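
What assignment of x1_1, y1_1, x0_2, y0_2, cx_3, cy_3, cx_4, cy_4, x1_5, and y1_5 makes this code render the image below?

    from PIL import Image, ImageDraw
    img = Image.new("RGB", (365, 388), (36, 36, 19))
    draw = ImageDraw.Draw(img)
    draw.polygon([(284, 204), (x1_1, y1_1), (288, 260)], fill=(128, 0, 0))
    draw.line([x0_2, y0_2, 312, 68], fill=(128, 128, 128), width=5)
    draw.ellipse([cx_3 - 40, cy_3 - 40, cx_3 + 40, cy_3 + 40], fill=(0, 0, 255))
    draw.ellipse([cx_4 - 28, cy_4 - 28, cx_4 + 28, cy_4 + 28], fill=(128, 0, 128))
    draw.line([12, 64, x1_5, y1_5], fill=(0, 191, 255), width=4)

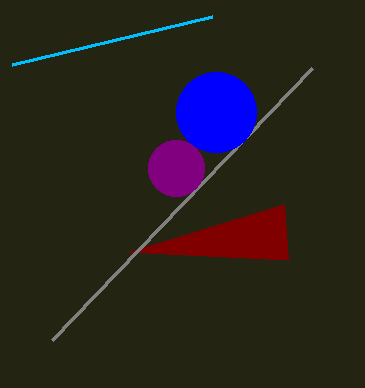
x1_1 = 128
y1_1 = 252
x0_2 = 52
y0_2 = 340
cx_3 = 216
cy_3 = 112
cx_4 = 176
cy_4 = 168
x1_5 = 212
y1_5 = 16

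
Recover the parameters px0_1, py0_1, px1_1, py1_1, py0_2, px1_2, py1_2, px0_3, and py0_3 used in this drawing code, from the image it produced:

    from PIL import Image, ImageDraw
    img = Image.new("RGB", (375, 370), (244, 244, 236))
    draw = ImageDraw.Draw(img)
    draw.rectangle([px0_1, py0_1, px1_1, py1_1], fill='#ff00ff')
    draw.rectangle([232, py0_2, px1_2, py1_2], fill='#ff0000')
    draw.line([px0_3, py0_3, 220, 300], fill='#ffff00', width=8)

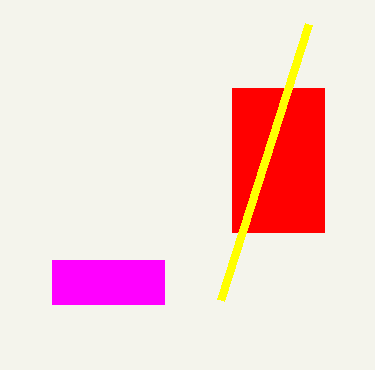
px0_1 = 52
py0_1 = 260
px1_1 = 164
py1_1 = 304
py0_2 = 88
px1_2 = 324
py1_2 = 232
px0_3 = 308
py0_3 = 24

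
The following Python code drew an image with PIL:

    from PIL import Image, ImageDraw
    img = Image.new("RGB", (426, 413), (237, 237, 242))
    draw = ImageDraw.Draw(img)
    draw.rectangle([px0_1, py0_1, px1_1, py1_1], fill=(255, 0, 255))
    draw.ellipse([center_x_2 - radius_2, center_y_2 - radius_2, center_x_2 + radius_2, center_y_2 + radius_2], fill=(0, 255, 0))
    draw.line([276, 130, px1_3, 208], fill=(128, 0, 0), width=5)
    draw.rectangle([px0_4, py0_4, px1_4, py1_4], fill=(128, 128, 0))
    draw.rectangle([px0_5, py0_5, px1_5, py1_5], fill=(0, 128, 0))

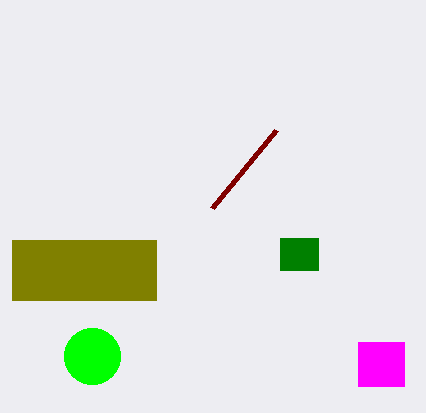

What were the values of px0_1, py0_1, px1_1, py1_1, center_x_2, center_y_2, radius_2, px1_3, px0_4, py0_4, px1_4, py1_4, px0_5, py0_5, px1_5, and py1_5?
px0_1 = 358, py0_1 = 342, px1_1 = 404, py1_1 = 386, center_x_2 = 92, center_y_2 = 356, radius_2 = 28, px1_3 = 212, px0_4 = 12, py0_4 = 240, px1_4 = 156, py1_4 = 300, px0_5 = 280, py0_5 = 238, px1_5 = 318, py1_5 = 270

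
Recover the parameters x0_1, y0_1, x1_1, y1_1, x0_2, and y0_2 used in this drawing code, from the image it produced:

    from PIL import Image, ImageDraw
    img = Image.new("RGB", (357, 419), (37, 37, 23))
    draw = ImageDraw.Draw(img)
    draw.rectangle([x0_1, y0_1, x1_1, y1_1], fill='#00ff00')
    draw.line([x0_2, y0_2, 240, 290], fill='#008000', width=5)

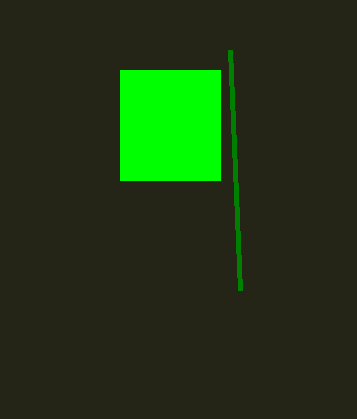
x0_1 = 120
y0_1 = 70
x1_1 = 220
y1_1 = 180
x0_2 = 230
y0_2 = 50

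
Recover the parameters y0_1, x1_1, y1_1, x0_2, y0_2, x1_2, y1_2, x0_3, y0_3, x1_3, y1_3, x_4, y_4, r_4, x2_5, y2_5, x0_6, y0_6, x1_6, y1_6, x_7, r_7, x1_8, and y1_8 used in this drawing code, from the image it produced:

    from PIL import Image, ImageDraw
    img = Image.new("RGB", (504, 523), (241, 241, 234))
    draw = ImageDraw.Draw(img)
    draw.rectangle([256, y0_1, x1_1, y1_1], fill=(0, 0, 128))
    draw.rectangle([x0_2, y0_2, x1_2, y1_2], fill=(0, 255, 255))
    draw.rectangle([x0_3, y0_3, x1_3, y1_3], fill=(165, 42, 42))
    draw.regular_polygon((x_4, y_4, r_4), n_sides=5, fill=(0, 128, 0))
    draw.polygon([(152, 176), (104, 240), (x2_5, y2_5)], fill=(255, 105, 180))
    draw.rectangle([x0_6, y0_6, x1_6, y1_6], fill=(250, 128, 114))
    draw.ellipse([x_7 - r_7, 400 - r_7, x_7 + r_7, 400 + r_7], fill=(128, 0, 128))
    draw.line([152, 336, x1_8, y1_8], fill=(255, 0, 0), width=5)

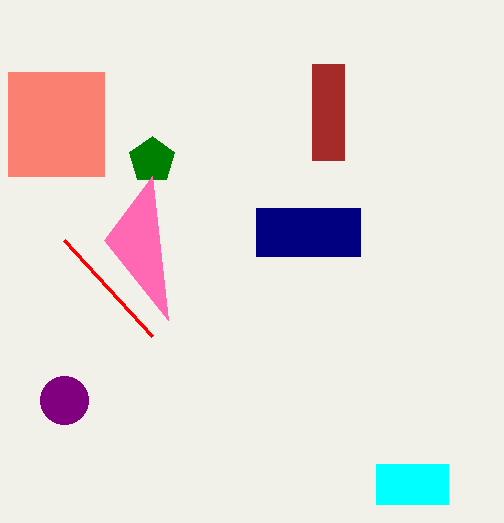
y0_1 = 208; x1_1 = 360; y1_1 = 256; x0_2 = 376; y0_2 = 464; x1_2 = 448; y1_2 = 504; x0_3 = 312; y0_3 = 64; x1_3 = 344; y1_3 = 160; x_4 = 152; y_4 = 160; r_4 = 24; x2_5 = 168; y2_5 = 320; x0_6 = 8; y0_6 = 72; x1_6 = 104; y1_6 = 176; x_7 = 64; r_7 = 24; x1_8 = 64; y1_8 = 240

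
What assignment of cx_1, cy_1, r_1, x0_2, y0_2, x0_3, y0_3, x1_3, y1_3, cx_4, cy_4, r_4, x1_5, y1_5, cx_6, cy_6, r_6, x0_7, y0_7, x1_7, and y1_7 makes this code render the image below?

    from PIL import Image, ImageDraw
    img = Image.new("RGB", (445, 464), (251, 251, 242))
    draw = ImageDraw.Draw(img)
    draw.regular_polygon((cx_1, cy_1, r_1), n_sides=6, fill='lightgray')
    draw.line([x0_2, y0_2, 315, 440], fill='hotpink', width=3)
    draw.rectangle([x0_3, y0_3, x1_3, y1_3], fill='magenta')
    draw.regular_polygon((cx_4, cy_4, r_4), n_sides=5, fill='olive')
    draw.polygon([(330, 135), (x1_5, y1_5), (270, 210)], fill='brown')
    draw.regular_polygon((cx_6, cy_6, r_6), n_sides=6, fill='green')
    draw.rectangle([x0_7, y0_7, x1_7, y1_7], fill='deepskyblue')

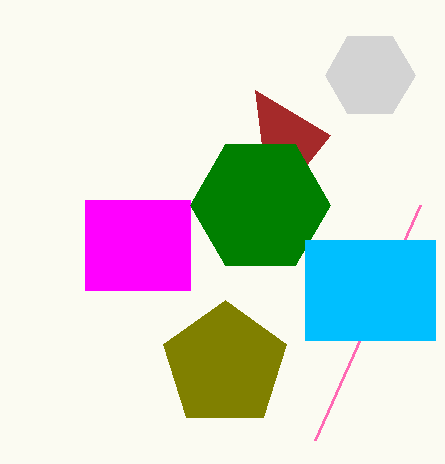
cx_1 = 370
cy_1 = 75
r_1 = 45
x0_2 = 420
y0_2 = 205
x0_3 = 85
y0_3 = 200
x1_3 = 190
y1_3 = 290
cx_4 = 225
cy_4 = 365
r_4 = 65
x1_5 = 255
y1_5 = 90
cx_6 = 260
cy_6 = 205
r_6 = 70
x0_7 = 305
y0_7 = 240
x1_7 = 435
y1_7 = 340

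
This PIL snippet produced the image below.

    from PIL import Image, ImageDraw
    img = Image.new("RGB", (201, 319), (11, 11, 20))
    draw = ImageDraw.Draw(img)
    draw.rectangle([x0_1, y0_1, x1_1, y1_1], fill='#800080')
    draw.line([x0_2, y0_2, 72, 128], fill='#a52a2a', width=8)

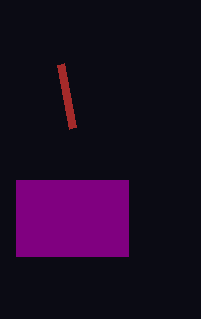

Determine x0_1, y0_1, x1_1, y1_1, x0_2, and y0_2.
x0_1 = 16
y0_1 = 180
x1_1 = 128
y1_1 = 256
x0_2 = 60
y0_2 = 64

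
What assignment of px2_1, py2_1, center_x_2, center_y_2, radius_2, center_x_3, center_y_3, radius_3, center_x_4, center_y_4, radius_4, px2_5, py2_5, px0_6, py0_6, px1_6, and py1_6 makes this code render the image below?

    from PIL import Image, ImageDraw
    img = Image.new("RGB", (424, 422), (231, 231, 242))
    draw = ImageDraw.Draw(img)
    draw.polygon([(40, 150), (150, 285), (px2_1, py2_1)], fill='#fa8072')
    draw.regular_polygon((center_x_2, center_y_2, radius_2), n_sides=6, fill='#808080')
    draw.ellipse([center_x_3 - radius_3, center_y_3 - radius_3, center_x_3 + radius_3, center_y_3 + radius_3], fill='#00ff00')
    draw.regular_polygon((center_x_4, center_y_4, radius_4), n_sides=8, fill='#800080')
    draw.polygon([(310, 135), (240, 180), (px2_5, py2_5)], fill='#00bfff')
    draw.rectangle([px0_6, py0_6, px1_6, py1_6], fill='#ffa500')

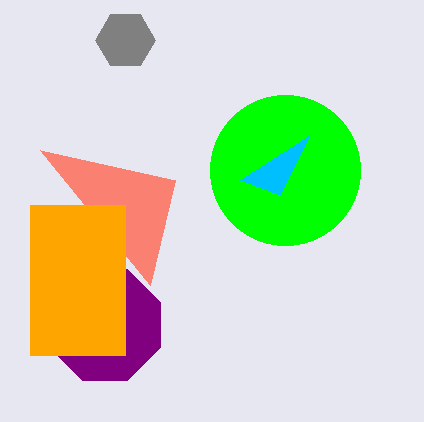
px2_1 = 175
py2_1 = 180
center_x_2 = 125
center_y_2 = 40
radius_2 = 30
center_x_3 = 285
center_y_3 = 170
radius_3 = 75
center_x_4 = 105
center_y_4 = 325
radius_4 = 60
px2_5 = 280
py2_5 = 195
px0_6 = 30
py0_6 = 205
px1_6 = 125
py1_6 = 355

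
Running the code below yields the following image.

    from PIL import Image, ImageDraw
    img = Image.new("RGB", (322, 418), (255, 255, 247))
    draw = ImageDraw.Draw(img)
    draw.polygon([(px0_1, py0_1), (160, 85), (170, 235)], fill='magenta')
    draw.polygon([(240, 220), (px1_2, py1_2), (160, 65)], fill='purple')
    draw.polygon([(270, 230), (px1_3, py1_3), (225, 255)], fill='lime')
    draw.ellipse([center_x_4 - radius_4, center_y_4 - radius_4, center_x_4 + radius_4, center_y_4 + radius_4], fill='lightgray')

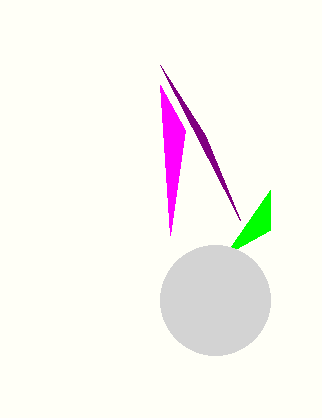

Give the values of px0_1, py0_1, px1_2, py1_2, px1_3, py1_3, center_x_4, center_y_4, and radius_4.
px0_1 = 185; py0_1 = 130; px1_2 = 205; py1_2 = 135; px1_3 = 270; py1_3 = 190; center_x_4 = 215; center_y_4 = 300; radius_4 = 55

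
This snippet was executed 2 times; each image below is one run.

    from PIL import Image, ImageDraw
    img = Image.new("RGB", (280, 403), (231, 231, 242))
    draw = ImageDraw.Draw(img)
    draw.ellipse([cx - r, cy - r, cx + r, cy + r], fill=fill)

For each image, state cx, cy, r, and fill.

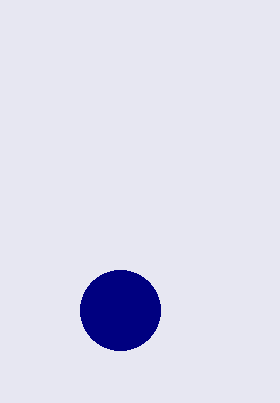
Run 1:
cx = 120; cy = 310; r = 40; fill = 'navy'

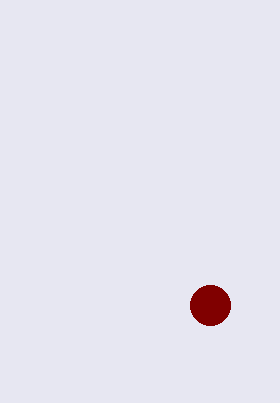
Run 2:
cx = 210
cy = 305
r = 20
fill = 'maroon'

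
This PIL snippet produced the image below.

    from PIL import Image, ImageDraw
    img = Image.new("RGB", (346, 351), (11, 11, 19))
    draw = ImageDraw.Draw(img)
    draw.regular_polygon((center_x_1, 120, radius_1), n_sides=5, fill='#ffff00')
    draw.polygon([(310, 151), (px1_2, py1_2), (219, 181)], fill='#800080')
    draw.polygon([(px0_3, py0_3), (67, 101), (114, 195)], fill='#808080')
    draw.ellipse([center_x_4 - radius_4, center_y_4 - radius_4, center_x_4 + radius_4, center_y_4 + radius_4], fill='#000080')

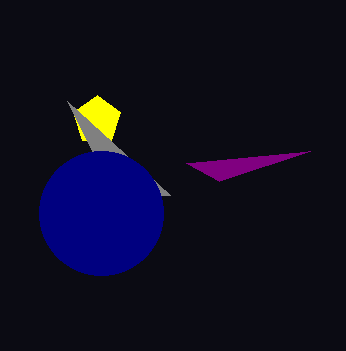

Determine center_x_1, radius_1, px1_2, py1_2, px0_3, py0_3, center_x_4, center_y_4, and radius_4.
center_x_1 = 97; radius_1 = 25; px1_2 = 186; py1_2 = 163; px0_3 = 170; py0_3 = 195; center_x_4 = 101; center_y_4 = 213; radius_4 = 62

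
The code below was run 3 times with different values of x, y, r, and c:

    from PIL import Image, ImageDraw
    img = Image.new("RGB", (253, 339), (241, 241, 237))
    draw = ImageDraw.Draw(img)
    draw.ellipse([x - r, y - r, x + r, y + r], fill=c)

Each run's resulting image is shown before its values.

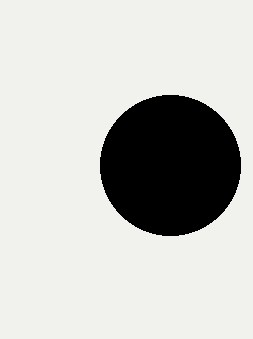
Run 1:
x = 170; y = 165; r = 70; c = 'black'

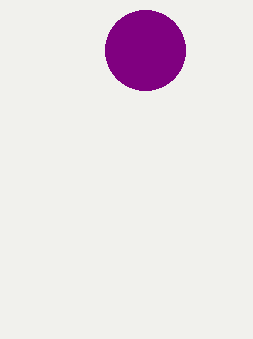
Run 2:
x = 145; y = 50; r = 40; c = 'purple'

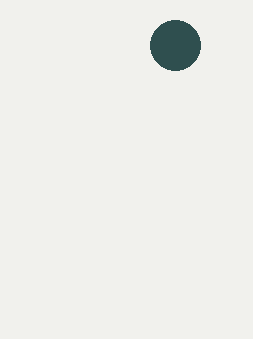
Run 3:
x = 175, y = 45, r = 25, c = 'darkslategray'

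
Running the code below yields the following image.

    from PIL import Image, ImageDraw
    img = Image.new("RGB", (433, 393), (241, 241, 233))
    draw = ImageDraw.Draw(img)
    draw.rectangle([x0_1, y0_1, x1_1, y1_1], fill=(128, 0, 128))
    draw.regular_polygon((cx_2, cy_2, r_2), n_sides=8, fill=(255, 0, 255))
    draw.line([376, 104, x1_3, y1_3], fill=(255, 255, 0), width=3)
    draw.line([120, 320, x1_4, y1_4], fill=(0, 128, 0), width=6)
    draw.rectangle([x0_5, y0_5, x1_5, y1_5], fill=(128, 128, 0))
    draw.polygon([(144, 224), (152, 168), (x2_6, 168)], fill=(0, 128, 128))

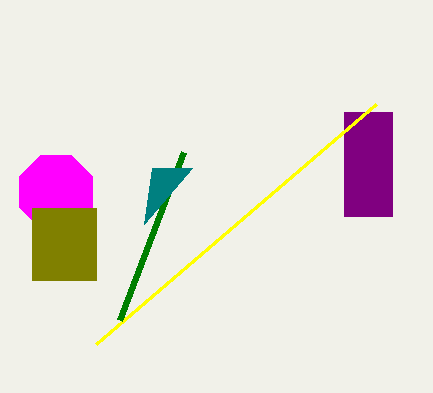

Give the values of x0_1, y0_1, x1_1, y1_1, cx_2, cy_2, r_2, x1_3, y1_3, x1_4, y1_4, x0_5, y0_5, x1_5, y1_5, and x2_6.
x0_1 = 344
y0_1 = 112
x1_1 = 392
y1_1 = 216
cx_2 = 56
cy_2 = 192
r_2 = 40
x1_3 = 96
y1_3 = 344
x1_4 = 184
y1_4 = 152
x0_5 = 32
y0_5 = 208
x1_5 = 96
y1_5 = 280
x2_6 = 192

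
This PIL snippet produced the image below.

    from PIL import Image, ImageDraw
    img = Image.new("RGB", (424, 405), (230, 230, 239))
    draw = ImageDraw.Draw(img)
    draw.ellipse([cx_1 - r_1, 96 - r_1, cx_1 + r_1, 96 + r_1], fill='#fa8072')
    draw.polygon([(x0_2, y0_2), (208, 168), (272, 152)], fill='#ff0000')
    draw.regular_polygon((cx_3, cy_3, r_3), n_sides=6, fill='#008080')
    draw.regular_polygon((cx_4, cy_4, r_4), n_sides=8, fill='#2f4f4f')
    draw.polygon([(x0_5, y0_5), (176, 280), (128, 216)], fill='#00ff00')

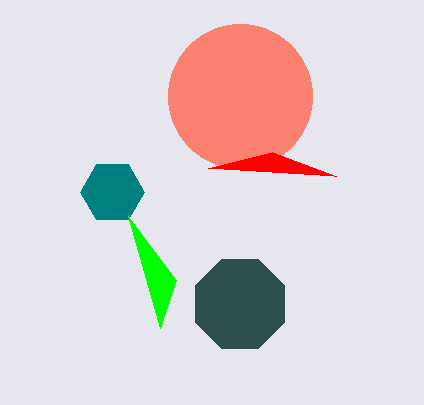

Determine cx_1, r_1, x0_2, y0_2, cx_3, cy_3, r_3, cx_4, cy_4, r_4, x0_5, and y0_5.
cx_1 = 240, r_1 = 72, x0_2 = 336, y0_2 = 176, cx_3 = 112, cy_3 = 192, r_3 = 32, cx_4 = 240, cy_4 = 304, r_4 = 48, x0_5 = 160, y0_5 = 328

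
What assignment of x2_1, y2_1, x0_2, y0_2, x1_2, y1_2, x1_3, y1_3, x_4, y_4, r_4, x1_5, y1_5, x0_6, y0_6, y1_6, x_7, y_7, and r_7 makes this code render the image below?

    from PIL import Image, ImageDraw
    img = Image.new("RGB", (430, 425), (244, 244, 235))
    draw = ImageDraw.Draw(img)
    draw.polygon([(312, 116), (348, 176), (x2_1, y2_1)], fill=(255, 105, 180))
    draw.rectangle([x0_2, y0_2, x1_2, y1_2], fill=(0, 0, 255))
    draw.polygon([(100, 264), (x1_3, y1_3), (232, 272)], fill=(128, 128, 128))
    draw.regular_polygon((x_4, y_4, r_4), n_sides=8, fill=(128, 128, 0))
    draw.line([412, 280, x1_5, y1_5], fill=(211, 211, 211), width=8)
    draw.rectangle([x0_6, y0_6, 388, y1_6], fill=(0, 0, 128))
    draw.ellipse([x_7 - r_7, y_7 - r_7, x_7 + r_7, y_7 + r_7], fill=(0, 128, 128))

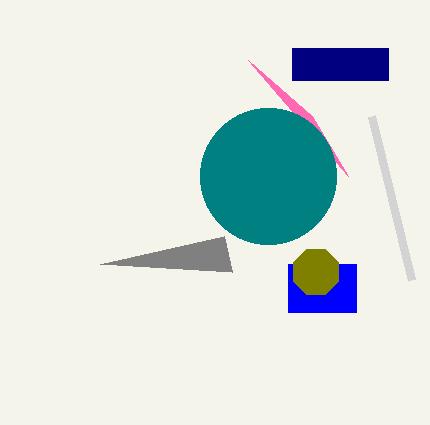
x2_1 = 248, y2_1 = 60, x0_2 = 288, y0_2 = 264, x1_2 = 356, y1_2 = 312, x1_3 = 224, y1_3 = 236, x_4 = 316, y_4 = 272, r_4 = 24, x1_5 = 372, y1_5 = 116, x0_6 = 292, y0_6 = 48, y1_6 = 80, x_7 = 268, y_7 = 176, r_7 = 68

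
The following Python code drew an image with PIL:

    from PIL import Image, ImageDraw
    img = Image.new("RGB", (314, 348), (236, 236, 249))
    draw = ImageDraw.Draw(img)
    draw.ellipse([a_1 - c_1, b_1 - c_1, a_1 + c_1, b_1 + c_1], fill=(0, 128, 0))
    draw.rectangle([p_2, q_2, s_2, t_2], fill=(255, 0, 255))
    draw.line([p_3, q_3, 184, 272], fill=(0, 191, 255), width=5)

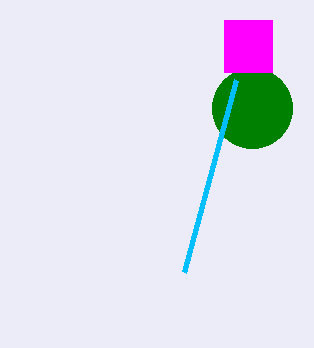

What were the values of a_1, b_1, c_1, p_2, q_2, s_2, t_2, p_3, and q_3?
a_1 = 252; b_1 = 108; c_1 = 40; p_2 = 224; q_2 = 20; s_2 = 272; t_2 = 72; p_3 = 236; q_3 = 80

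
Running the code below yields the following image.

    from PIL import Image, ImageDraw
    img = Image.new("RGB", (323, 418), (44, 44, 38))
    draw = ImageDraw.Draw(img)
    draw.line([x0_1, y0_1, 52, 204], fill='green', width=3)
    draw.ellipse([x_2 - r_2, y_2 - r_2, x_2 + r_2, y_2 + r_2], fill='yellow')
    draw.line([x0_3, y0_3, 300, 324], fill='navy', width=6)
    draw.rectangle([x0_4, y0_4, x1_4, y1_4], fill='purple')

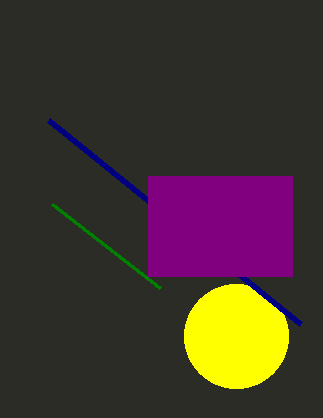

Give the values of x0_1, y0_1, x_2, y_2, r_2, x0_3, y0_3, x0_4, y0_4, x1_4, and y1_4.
x0_1 = 160, y0_1 = 288, x_2 = 236, y_2 = 336, r_2 = 52, x0_3 = 48, y0_3 = 120, x0_4 = 148, y0_4 = 176, x1_4 = 292, y1_4 = 276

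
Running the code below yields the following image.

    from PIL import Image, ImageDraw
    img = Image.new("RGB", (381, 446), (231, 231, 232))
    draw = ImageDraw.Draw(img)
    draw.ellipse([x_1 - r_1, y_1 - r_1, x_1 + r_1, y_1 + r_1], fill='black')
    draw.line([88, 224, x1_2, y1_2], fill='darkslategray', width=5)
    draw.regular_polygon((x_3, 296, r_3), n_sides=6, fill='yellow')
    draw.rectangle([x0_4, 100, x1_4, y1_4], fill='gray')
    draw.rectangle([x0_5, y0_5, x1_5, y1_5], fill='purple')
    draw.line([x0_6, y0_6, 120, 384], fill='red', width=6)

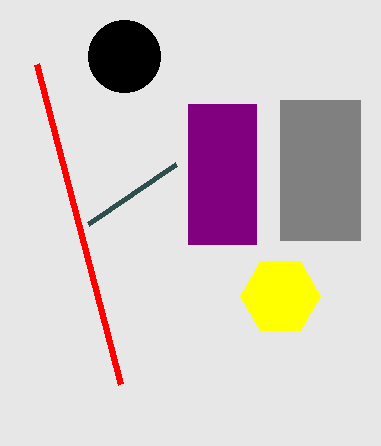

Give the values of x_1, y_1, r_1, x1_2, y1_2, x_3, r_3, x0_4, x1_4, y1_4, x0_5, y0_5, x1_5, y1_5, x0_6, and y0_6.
x_1 = 124; y_1 = 56; r_1 = 36; x1_2 = 176; y1_2 = 164; x_3 = 280; r_3 = 40; x0_4 = 280; x1_4 = 360; y1_4 = 240; x0_5 = 188; y0_5 = 104; x1_5 = 256; y1_5 = 244; x0_6 = 36; y0_6 = 64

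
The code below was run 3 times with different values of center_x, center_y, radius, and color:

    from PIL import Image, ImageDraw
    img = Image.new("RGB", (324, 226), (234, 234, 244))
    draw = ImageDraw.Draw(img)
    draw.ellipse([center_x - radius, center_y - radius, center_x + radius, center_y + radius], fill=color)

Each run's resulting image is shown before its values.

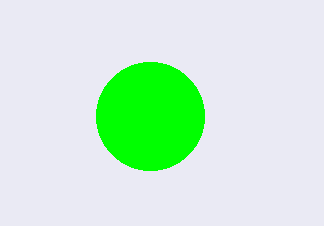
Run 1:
center_x = 150; center_y = 116; radius = 54; color = 'lime'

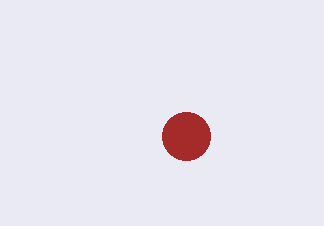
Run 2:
center_x = 186, center_y = 136, radius = 24, color = 'brown'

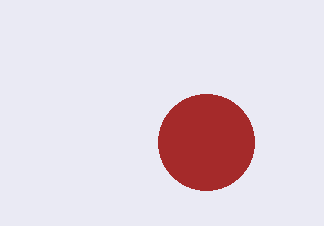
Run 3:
center_x = 206
center_y = 142
radius = 48
color = 'brown'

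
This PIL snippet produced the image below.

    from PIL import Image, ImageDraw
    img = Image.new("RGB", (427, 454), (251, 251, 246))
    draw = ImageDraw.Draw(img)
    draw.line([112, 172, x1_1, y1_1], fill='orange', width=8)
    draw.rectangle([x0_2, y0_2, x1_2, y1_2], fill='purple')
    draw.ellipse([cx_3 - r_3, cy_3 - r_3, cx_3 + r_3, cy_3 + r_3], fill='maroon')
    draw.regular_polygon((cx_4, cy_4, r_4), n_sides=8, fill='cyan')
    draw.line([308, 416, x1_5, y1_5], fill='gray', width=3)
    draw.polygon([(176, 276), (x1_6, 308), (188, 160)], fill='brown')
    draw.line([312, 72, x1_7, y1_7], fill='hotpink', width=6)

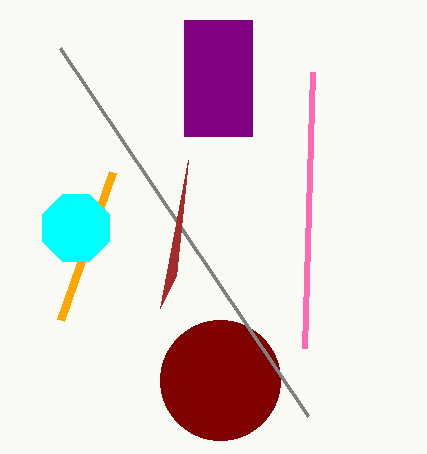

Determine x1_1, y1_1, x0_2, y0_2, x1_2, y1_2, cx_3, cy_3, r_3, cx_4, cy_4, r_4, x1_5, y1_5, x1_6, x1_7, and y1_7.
x1_1 = 60, y1_1 = 320, x0_2 = 184, y0_2 = 20, x1_2 = 252, y1_2 = 136, cx_3 = 220, cy_3 = 380, r_3 = 60, cx_4 = 76, cy_4 = 228, r_4 = 36, x1_5 = 60, y1_5 = 48, x1_6 = 160, x1_7 = 304, y1_7 = 348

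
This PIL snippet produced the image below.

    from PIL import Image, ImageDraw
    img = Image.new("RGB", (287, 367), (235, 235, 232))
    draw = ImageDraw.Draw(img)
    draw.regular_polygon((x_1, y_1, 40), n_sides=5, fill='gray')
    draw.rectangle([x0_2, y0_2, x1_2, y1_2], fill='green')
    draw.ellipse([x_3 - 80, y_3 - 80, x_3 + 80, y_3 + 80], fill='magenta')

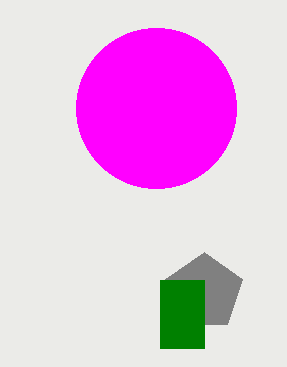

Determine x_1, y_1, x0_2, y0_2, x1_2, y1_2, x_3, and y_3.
x_1 = 204
y_1 = 292
x0_2 = 160
y0_2 = 280
x1_2 = 204
y1_2 = 348
x_3 = 156
y_3 = 108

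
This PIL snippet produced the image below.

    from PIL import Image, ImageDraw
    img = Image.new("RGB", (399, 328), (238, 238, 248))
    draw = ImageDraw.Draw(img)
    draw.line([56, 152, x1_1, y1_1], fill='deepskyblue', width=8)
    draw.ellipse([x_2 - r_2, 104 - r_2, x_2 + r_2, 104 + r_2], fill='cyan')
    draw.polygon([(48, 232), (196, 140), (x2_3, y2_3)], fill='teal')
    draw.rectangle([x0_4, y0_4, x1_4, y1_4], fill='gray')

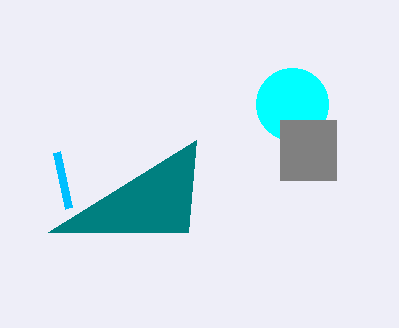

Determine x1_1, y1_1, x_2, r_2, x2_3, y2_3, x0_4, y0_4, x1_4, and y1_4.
x1_1 = 68; y1_1 = 208; x_2 = 292; r_2 = 36; x2_3 = 188; y2_3 = 232; x0_4 = 280; y0_4 = 120; x1_4 = 336; y1_4 = 180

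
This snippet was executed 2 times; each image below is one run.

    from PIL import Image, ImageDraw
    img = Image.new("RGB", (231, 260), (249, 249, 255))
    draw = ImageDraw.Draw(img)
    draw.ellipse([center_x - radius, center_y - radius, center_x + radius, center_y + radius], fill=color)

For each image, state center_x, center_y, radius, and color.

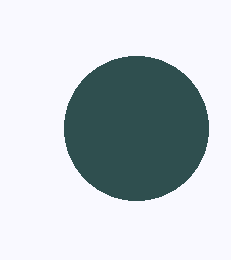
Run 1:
center_x = 136
center_y = 128
radius = 72
color = 'darkslategray'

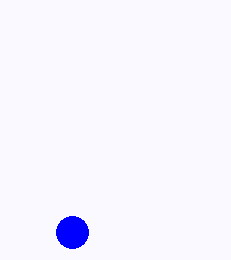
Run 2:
center_x = 72; center_y = 232; radius = 16; color = 'blue'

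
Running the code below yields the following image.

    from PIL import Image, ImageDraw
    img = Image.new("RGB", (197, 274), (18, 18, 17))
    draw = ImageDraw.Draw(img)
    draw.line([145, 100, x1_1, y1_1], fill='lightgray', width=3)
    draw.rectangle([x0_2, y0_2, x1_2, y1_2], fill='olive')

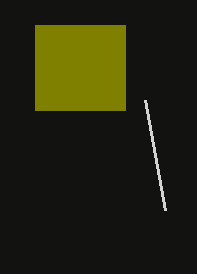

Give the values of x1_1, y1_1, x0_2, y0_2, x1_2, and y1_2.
x1_1 = 165
y1_1 = 210
x0_2 = 35
y0_2 = 25
x1_2 = 125
y1_2 = 110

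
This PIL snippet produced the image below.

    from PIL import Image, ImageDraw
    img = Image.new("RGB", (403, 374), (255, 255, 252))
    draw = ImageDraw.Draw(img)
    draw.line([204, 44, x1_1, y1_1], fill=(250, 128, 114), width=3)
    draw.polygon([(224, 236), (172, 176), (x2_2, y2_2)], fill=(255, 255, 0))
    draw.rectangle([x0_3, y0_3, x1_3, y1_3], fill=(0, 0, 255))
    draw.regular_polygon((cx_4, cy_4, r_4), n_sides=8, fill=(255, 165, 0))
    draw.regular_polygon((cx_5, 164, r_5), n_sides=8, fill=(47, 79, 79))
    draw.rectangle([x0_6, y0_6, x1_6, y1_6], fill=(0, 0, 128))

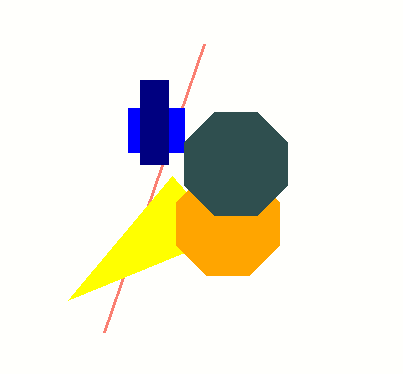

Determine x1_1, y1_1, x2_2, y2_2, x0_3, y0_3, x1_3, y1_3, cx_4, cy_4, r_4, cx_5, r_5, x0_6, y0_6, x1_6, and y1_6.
x1_1 = 104
y1_1 = 332
x2_2 = 68
y2_2 = 300
x0_3 = 128
y0_3 = 108
x1_3 = 184
y1_3 = 152
cx_4 = 228
cy_4 = 224
r_4 = 56
cx_5 = 236
r_5 = 56
x0_6 = 140
y0_6 = 80
x1_6 = 168
y1_6 = 164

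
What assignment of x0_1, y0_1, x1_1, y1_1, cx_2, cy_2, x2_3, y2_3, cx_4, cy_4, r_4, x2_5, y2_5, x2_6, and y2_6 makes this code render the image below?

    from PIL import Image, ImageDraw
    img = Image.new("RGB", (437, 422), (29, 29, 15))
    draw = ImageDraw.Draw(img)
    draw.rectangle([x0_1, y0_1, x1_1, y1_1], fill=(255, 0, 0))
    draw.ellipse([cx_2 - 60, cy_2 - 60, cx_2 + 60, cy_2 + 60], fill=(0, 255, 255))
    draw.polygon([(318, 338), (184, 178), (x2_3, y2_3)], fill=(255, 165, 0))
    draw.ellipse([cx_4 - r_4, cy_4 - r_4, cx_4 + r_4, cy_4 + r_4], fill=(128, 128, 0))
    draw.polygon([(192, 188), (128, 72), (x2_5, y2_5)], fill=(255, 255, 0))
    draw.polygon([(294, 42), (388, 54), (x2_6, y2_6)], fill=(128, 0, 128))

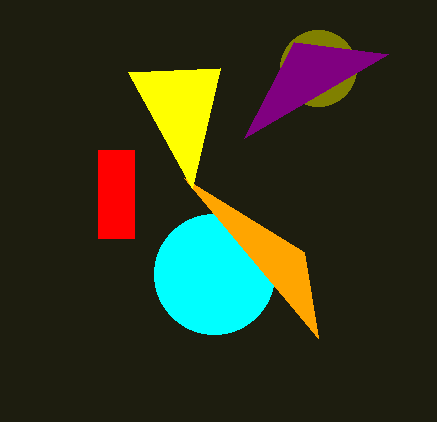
x0_1 = 98, y0_1 = 150, x1_1 = 134, y1_1 = 238, cx_2 = 214, cy_2 = 274, x2_3 = 304, y2_3 = 252, cx_4 = 318, cy_4 = 68, r_4 = 38, x2_5 = 220, y2_5 = 68, x2_6 = 244, y2_6 = 138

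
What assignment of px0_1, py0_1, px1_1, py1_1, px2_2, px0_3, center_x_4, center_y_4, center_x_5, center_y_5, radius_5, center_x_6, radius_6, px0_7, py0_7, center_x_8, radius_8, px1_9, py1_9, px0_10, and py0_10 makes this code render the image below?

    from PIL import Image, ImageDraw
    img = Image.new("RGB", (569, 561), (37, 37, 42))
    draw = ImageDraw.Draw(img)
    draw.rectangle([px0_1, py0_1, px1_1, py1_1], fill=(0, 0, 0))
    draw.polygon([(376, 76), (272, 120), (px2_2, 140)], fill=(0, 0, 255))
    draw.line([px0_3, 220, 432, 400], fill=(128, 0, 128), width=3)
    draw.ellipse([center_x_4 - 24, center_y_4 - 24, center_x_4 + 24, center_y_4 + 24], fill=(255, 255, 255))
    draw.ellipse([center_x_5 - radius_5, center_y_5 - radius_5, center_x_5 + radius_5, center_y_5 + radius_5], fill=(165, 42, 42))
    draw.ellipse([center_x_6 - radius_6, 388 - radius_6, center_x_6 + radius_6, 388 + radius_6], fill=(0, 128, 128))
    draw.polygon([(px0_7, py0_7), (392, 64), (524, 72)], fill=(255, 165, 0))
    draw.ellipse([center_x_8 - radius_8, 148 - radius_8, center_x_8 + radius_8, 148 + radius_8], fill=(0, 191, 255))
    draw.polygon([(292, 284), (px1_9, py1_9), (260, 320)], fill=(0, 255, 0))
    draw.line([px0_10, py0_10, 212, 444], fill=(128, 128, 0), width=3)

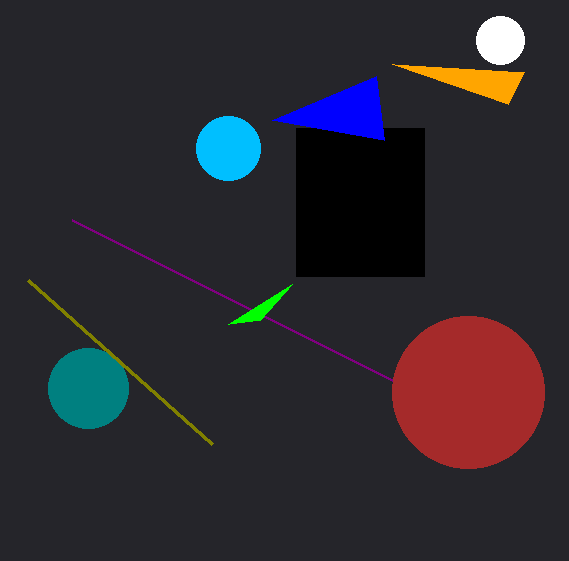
px0_1 = 296, py0_1 = 128, px1_1 = 424, py1_1 = 276, px2_2 = 384, px0_3 = 72, center_x_4 = 500, center_y_4 = 40, center_x_5 = 468, center_y_5 = 392, radius_5 = 76, center_x_6 = 88, radius_6 = 40, px0_7 = 508, py0_7 = 104, center_x_8 = 228, radius_8 = 32, px1_9 = 228, py1_9 = 324, px0_10 = 28, py0_10 = 280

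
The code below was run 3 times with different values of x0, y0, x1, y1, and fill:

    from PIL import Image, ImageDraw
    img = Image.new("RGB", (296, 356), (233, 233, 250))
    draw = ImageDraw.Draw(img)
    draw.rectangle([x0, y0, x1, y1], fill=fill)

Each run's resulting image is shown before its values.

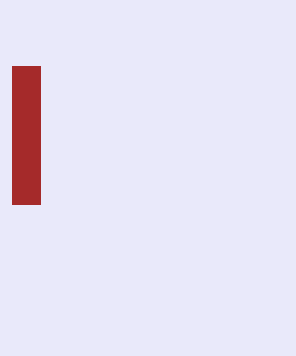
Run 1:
x0 = 12, y0 = 66, x1 = 40, y1 = 204, fill = 'brown'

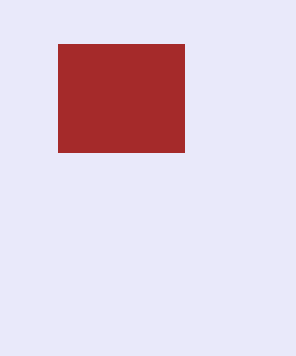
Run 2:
x0 = 58
y0 = 44
x1 = 184
y1 = 152
fill = 'brown'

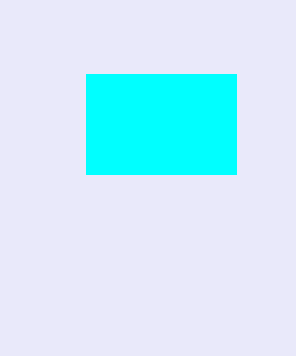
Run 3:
x0 = 86, y0 = 74, x1 = 236, y1 = 174, fill = 'cyan'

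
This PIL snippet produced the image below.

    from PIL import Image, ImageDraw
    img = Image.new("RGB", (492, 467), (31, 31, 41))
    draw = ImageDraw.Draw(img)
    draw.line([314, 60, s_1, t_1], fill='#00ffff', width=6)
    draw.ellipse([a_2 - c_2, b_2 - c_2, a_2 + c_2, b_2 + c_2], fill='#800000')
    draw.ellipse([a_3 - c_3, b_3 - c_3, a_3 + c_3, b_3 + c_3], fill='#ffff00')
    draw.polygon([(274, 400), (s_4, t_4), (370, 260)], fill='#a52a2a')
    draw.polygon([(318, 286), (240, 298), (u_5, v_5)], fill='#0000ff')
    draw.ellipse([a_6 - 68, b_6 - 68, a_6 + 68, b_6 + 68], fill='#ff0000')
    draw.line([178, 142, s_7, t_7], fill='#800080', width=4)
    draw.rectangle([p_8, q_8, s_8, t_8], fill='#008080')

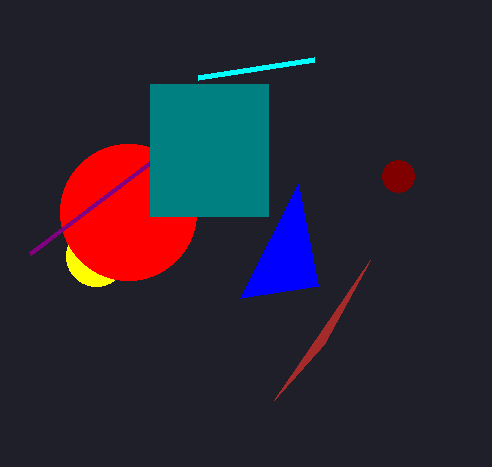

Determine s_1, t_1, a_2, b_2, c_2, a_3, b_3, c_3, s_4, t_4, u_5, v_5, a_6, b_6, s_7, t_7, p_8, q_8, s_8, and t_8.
s_1 = 198
t_1 = 78
a_2 = 398
b_2 = 176
c_2 = 16
a_3 = 96
b_3 = 256
c_3 = 30
s_4 = 324
t_4 = 344
u_5 = 298
v_5 = 184
a_6 = 128
b_6 = 212
s_7 = 30
t_7 = 254
p_8 = 150
q_8 = 84
s_8 = 268
t_8 = 216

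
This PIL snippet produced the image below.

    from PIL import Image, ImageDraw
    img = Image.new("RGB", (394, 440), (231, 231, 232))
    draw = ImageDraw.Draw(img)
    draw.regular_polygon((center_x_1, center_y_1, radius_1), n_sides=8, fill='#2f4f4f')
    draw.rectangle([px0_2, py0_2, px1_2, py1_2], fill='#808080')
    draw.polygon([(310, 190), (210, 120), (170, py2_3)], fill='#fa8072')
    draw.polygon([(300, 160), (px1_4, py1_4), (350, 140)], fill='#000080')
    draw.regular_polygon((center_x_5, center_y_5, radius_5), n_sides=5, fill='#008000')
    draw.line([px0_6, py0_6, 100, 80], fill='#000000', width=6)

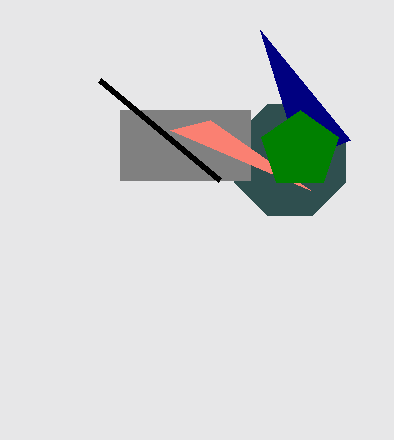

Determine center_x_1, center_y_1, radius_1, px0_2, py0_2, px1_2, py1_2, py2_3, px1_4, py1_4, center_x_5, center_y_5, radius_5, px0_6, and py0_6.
center_x_1 = 290, center_y_1 = 160, radius_1 = 60, px0_2 = 120, py0_2 = 110, px1_2 = 250, py1_2 = 180, py2_3 = 130, px1_4 = 260, py1_4 = 30, center_x_5 = 300, center_y_5 = 150, radius_5 = 40, px0_6 = 220, py0_6 = 180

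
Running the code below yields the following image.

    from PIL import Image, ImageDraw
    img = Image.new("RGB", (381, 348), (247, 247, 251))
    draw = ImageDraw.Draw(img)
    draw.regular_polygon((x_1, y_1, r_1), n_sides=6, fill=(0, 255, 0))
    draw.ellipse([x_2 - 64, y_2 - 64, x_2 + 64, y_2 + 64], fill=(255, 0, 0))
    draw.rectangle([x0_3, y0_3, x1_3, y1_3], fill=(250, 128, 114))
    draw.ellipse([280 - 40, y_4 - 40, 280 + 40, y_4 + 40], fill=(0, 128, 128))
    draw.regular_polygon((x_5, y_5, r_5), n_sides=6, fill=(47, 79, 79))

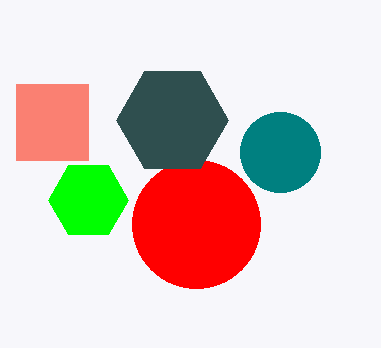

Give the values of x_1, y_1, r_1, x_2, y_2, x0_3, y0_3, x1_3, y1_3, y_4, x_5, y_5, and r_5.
x_1 = 88, y_1 = 200, r_1 = 40, x_2 = 196, y_2 = 224, x0_3 = 16, y0_3 = 84, x1_3 = 88, y1_3 = 160, y_4 = 152, x_5 = 172, y_5 = 120, r_5 = 56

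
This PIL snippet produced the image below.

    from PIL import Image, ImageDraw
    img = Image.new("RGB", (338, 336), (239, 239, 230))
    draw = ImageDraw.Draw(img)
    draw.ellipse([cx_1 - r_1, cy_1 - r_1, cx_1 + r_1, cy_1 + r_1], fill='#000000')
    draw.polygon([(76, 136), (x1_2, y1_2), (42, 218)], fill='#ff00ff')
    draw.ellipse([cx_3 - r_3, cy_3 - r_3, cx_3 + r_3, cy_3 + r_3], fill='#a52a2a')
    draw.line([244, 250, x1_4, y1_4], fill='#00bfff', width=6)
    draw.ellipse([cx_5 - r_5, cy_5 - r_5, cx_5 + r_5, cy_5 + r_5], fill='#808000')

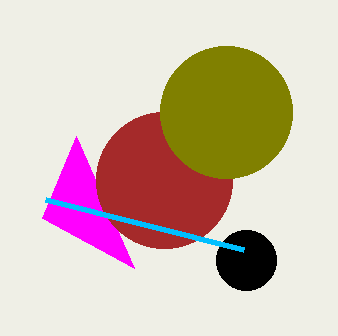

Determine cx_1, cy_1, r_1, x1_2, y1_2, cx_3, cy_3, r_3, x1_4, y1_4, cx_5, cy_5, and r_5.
cx_1 = 246, cy_1 = 260, r_1 = 30, x1_2 = 134, y1_2 = 268, cx_3 = 164, cy_3 = 180, r_3 = 68, x1_4 = 46, y1_4 = 200, cx_5 = 226, cy_5 = 112, r_5 = 66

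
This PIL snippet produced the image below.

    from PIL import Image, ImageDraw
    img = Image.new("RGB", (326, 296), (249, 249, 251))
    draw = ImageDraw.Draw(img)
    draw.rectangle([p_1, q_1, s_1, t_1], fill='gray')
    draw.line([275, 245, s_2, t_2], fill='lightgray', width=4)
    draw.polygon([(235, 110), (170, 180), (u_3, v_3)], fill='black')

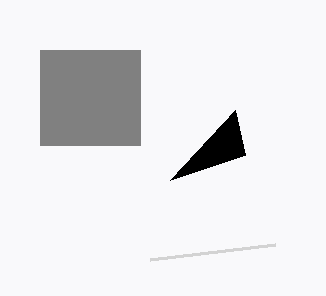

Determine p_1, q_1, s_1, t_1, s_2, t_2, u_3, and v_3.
p_1 = 40
q_1 = 50
s_1 = 140
t_1 = 145
s_2 = 150
t_2 = 260
u_3 = 245
v_3 = 155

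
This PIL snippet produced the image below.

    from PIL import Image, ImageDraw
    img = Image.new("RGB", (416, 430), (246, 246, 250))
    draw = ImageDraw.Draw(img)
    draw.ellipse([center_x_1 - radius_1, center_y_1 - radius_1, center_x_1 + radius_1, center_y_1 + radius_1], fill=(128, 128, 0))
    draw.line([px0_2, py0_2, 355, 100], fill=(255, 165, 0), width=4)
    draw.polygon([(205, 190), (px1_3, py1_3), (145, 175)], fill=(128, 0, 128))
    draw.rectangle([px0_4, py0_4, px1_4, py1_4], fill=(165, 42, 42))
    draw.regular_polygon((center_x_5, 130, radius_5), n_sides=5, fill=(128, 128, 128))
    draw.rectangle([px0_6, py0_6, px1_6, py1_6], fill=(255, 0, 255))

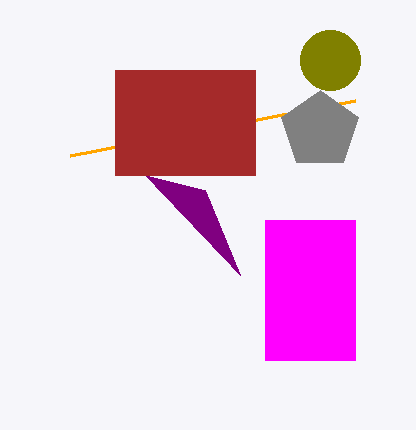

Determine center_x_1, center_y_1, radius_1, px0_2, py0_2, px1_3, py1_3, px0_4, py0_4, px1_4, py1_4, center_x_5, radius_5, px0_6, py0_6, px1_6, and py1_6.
center_x_1 = 330, center_y_1 = 60, radius_1 = 30, px0_2 = 70, py0_2 = 155, px1_3 = 240, py1_3 = 275, px0_4 = 115, py0_4 = 70, px1_4 = 255, py1_4 = 175, center_x_5 = 320, radius_5 = 40, px0_6 = 265, py0_6 = 220, px1_6 = 355, py1_6 = 360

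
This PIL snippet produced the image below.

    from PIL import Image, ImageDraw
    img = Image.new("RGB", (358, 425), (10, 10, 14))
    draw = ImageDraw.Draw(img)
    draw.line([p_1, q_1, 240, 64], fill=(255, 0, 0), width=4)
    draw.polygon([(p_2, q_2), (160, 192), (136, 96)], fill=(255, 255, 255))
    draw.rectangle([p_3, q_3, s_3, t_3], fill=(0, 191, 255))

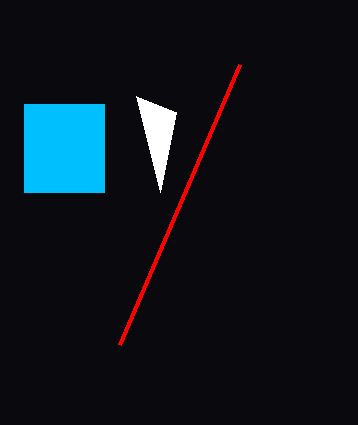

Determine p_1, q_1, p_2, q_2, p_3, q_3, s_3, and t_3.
p_1 = 120, q_1 = 344, p_2 = 176, q_2 = 112, p_3 = 24, q_3 = 104, s_3 = 104, t_3 = 192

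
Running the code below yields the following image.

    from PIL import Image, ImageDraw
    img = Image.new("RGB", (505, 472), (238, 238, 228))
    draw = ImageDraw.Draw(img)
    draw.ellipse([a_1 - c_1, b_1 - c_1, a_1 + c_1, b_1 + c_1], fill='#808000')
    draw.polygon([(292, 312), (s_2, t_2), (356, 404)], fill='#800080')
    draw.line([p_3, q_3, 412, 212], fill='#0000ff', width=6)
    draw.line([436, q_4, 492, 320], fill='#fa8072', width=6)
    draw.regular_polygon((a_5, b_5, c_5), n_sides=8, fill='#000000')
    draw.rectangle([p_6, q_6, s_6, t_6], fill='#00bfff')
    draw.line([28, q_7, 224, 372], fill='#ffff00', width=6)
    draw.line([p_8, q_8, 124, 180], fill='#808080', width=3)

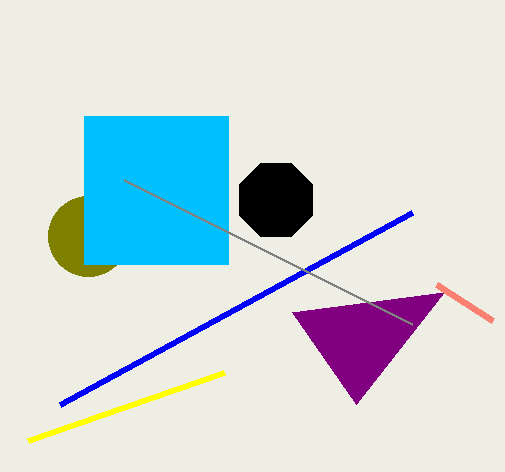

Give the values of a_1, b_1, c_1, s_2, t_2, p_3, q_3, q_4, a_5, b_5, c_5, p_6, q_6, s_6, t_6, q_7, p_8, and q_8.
a_1 = 88
b_1 = 236
c_1 = 40
s_2 = 444
t_2 = 292
p_3 = 60
q_3 = 404
q_4 = 284
a_5 = 276
b_5 = 200
c_5 = 40
p_6 = 84
q_6 = 116
s_6 = 228
t_6 = 264
q_7 = 440
p_8 = 412
q_8 = 324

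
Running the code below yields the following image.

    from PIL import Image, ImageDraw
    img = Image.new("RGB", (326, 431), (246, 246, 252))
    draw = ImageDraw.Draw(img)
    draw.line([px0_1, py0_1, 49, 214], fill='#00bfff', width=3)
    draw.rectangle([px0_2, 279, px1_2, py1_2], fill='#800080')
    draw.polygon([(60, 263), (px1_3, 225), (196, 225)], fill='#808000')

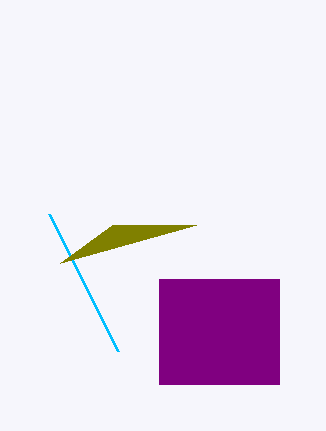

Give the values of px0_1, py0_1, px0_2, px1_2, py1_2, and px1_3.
px0_1 = 118, py0_1 = 351, px0_2 = 159, px1_2 = 279, py1_2 = 384, px1_3 = 112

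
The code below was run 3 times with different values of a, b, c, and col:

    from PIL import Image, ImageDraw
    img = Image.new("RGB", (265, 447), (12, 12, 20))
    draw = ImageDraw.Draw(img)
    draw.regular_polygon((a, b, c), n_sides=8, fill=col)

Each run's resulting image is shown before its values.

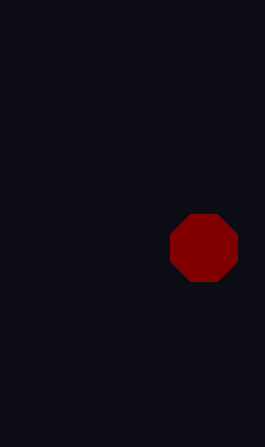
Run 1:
a = 204, b = 248, c = 36, col = 'maroon'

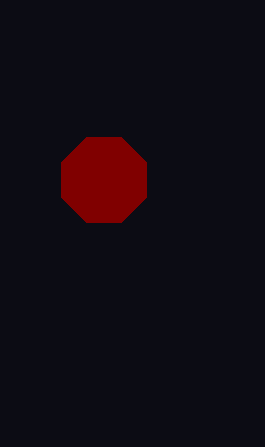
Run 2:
a = 104, b = 180, c = 46, col = 'maroon'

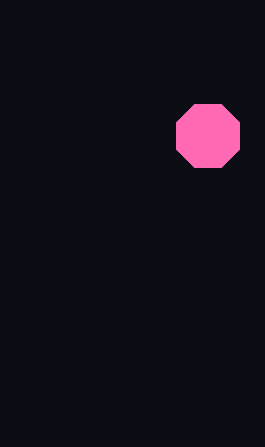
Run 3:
a = 208
b = 136
c = 34
col = 'hotpink'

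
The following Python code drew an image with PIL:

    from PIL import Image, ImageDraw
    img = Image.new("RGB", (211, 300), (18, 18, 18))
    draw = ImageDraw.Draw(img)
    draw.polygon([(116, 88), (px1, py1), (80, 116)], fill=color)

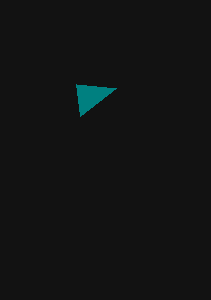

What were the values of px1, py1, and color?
px1 = 76
py1 = 84
color = 'teal'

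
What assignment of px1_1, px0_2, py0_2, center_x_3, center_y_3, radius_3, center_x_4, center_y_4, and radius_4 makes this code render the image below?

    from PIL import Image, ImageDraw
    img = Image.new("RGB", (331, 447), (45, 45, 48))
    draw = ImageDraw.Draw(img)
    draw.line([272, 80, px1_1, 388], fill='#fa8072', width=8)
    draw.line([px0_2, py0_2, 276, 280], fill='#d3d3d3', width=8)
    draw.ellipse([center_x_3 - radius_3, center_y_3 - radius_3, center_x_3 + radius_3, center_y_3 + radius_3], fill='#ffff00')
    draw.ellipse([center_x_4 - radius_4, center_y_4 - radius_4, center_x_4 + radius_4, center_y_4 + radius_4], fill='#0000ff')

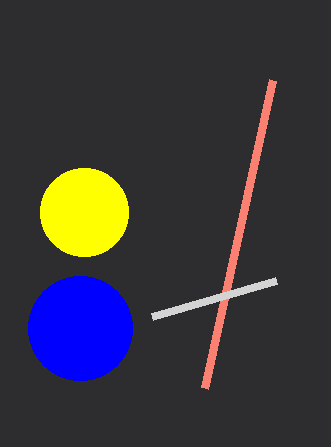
px1_1 = 204; px0_2 = 152; py0_2 = 316; center_x_3 = 84; center_y_3 = 212; radius_3 = 44; center_x_4 = 80; center_y_4 = 328; radius_4 = 52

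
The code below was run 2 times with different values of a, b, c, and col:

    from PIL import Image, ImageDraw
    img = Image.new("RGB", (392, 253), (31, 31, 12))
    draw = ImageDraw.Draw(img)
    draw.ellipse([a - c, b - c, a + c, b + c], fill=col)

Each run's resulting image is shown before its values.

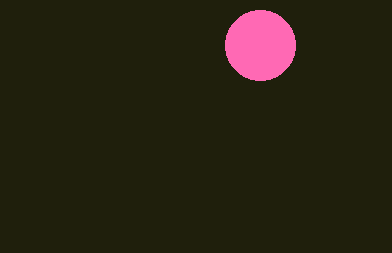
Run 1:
a = 260, b = 45, c = 35, col = 'hotpink'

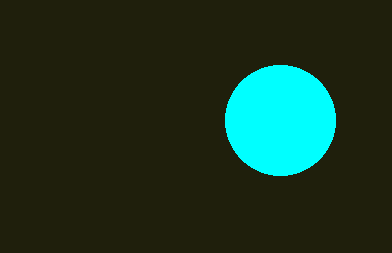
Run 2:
a = 280
b = 120
c = 55
col = 'cyan'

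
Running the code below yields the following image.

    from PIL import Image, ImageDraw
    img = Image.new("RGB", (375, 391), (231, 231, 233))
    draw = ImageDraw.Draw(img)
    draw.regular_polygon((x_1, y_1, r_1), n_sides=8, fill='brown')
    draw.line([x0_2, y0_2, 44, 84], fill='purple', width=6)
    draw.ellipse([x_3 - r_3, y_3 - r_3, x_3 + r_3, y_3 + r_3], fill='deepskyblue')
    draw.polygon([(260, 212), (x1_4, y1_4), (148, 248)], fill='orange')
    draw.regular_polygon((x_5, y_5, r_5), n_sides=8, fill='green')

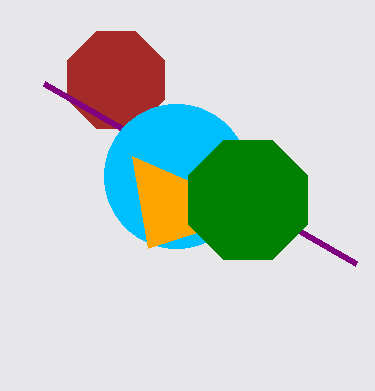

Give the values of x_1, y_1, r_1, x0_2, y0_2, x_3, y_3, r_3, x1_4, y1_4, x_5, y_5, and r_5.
x_1 = 116; y_1 = 80; r_1 = 52; x0_2 = 356; y0_2 = 264; x_3 = 176; y_3 = 176; r_3 = 72; x1_4 = 132; y1_4 = 156; x_5 = 248; y_5 = 200; r_5 = 64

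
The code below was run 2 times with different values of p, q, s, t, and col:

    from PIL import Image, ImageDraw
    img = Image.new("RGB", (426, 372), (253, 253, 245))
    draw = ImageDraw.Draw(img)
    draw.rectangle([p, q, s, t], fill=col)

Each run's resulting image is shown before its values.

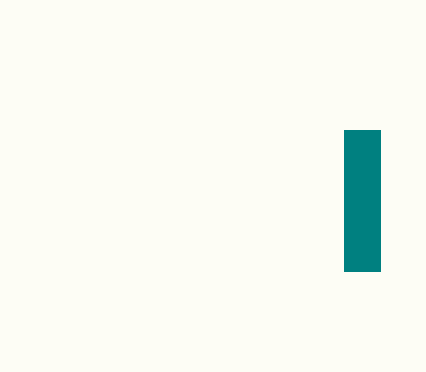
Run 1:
p = 344
q = 130
s = 380
t = 271
col = 'teal'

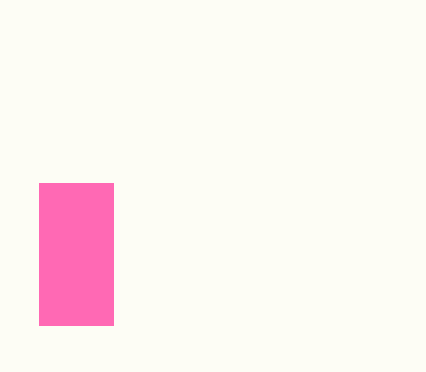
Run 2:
p = 39
q = 183
s = 113
t = 325
col = 'hotpink'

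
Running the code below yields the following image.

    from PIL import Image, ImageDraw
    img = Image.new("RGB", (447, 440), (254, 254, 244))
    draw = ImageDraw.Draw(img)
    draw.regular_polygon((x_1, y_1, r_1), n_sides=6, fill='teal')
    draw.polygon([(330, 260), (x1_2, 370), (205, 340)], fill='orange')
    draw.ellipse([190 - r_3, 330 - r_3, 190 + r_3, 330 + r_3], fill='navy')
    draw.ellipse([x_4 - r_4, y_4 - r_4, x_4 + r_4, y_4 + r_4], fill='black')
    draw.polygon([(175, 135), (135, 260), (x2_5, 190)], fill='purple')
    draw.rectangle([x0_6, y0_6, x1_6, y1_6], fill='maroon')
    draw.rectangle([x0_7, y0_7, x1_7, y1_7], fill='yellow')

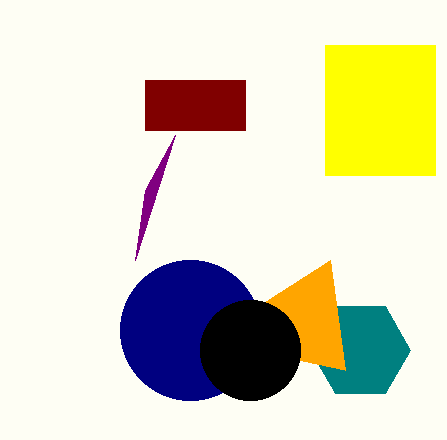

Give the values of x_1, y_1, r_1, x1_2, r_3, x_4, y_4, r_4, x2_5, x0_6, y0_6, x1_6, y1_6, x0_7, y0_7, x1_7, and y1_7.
x_1 = 360
y_1 = 350
r_1 = 50
x1_2 = 345
r_3 = 70
x_4 = 250
y_4 = 350
r_4 = 50
x2_5 = 145
x0_6 = 145
y0_6 = 80
x1_6 = 245
y1_6 = 130
x0_7 = 325
y0_7 = 45
x1_7 = 435
y1_7 = 175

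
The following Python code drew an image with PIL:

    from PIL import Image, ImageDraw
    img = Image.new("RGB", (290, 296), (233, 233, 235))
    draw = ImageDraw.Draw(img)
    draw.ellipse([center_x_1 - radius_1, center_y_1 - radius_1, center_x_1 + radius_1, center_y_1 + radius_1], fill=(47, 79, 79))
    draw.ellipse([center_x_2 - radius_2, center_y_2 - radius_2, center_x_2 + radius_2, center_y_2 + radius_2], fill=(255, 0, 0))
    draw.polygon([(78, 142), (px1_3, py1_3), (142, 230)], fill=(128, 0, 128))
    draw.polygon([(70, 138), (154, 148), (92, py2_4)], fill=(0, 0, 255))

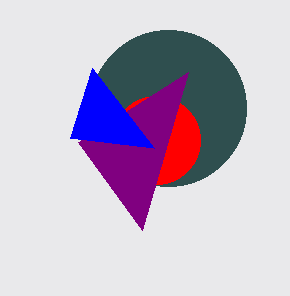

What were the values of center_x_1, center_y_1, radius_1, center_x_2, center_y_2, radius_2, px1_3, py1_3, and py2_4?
center_x_1 = 168, center_y_1 = 108, radius_1 = 78, center_x_2 = 156, center_y_2 = 140, radius_2 = 44, px1_3 = 188, py1_3 = 72, py2_4 = 68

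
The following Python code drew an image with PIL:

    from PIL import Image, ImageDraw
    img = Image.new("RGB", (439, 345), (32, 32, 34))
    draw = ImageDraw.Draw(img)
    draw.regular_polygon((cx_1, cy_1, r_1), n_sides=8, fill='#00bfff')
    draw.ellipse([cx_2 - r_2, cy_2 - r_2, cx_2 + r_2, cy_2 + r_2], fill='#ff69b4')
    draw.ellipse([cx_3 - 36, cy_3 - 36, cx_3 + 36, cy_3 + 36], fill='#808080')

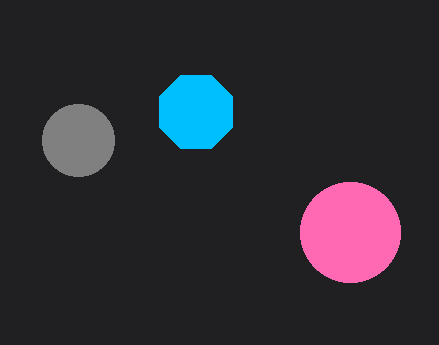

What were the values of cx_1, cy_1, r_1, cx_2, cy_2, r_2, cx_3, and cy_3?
cx_1 = 196
cy_1 = 112
r_1 = 40
cx_2 = 350
cy_2 = 232
r_2 = 50
cx_3 = 78
cy_3 = 140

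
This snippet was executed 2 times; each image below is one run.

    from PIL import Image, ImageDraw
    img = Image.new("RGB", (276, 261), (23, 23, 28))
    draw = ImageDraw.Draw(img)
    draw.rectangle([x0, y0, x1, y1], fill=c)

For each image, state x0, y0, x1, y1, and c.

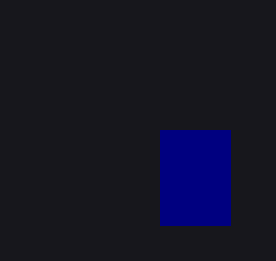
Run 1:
x0 = 160; y0 = 130; x1 = 230; y1 = 225; c = 'navy'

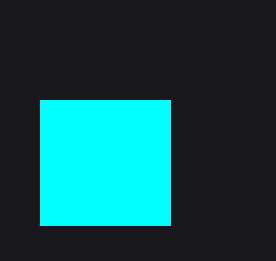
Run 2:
x0 = 40; y0 = 100; x1 = 170; y1 = 225; c = 'cyan'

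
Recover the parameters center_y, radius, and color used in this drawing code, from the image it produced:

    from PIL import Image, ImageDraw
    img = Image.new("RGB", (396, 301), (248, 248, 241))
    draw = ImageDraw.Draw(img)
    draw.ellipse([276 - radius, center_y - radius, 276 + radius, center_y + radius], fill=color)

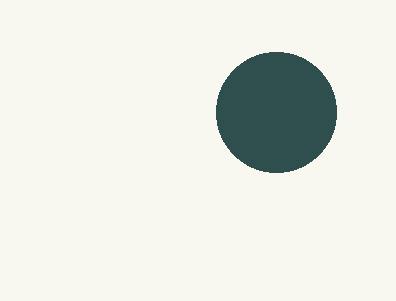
center_y = 112; radius = 60; color = 'darkslategray'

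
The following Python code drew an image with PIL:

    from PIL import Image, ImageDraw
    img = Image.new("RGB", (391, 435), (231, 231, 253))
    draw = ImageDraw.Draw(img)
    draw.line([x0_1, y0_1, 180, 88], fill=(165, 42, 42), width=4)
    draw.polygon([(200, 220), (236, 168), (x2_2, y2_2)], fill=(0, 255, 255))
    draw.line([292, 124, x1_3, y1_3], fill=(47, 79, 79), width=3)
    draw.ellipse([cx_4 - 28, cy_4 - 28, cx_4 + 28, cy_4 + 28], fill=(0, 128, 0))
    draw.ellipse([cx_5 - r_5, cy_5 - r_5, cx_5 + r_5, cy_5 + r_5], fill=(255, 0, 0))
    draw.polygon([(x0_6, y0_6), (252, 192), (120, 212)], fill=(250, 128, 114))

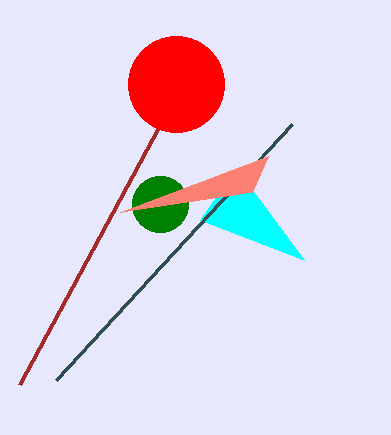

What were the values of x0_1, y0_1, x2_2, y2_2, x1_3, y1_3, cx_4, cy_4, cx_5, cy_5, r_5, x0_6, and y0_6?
x0_1 = 20
y0_1 = 384
x2_2 = 304
y2_2 = 260
x1_3 = 56
y1_3 = 380
cx_4 = 160
cy_4 = 204
cx_5 = 176
cy_5 = 84
r_5 = 48
x0_6 = 268
y0_6 = 156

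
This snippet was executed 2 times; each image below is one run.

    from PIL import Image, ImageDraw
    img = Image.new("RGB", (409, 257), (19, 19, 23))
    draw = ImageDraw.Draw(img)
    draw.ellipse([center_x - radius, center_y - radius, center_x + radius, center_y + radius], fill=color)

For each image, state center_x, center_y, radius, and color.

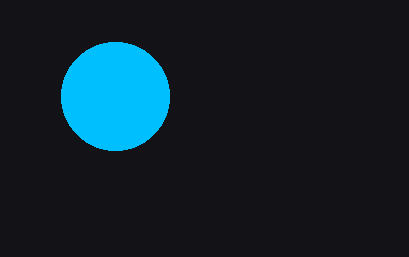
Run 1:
center_x = 115; center_y = 96; radius = 54; color = 'deepskyblue'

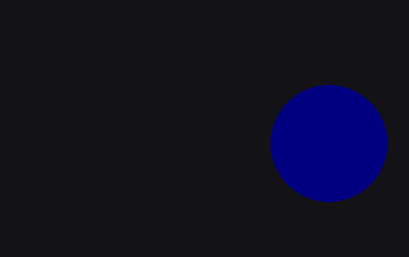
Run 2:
center_x = 329; center_y = 143; radius = 58; color = 'navy'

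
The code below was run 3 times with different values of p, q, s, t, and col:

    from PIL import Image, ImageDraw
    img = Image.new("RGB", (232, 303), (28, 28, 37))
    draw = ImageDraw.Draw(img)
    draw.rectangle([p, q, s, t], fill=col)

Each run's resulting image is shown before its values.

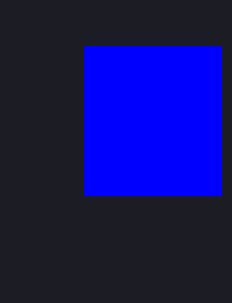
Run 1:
p = 84
q = 46
s = 220
t = 194
col = 'blue'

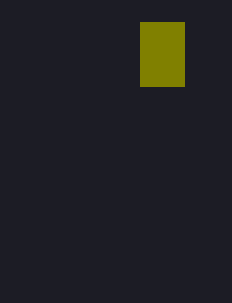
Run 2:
p = 140, q = 22, s = 184, t = 86, col = 'olive'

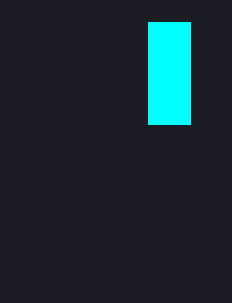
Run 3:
p = 148, q = 22, s = 190, t = 124, col = 'cyan'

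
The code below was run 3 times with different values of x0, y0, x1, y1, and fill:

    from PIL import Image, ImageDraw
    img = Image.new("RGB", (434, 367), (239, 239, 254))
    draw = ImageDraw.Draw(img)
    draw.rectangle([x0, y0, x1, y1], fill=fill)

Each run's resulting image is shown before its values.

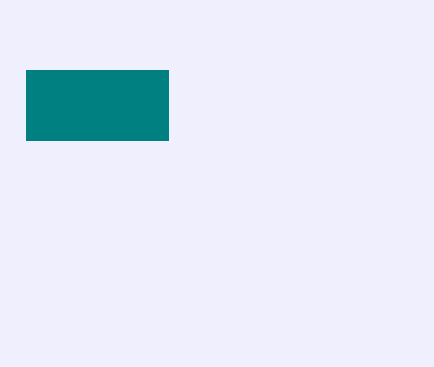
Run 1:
x0 = 26; y0 = 70; x1 = 168; y1 = 140; fill = 'teal'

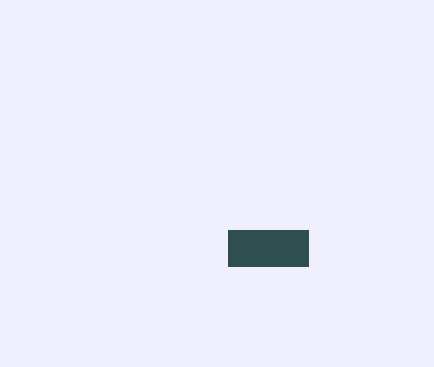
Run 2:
x0 = 228
y0 = 230
x1 = 308
y1 = 266
fill = 'darkslategray'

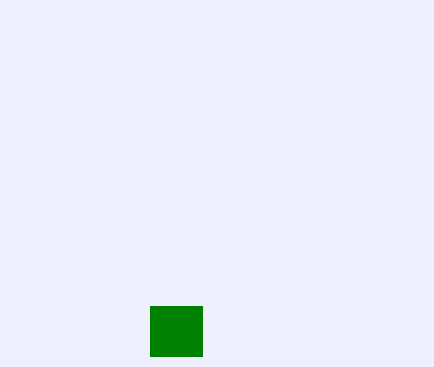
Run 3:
x0 = 150
y0 = 306
x1 = 202
y1 = 356
fill = 'green'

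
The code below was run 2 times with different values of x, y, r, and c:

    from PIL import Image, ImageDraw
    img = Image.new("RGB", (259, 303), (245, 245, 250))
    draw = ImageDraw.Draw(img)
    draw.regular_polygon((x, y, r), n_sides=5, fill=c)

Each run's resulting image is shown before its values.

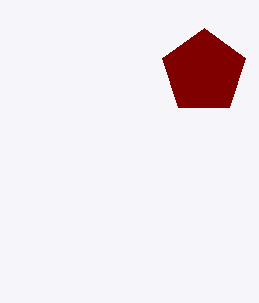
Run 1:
x = 204; y = 72; r = 44; c = 'maroon'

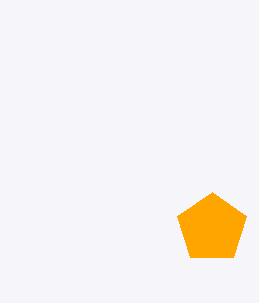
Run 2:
x = 212, y = 228, r = 36, c = 'orange'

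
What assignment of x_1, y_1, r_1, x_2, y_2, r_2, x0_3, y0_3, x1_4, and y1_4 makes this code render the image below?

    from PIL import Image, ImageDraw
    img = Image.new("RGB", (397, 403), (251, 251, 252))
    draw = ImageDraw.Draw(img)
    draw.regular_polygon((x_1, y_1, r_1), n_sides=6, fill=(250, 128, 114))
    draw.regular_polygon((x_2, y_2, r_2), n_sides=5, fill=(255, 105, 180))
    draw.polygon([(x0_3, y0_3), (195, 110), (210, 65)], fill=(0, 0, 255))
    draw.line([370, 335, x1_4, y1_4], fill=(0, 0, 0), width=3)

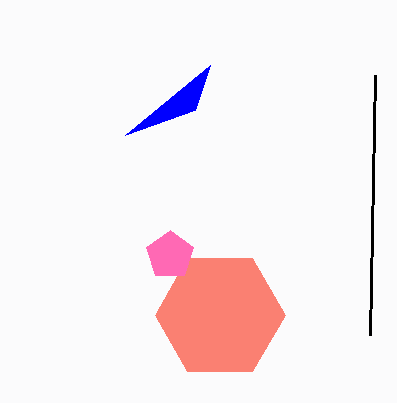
x_1 = 220
y_1 = 315
r_1 = 65
x_2 = 170
y_2 = 255
r_2 = 25
x0_3 = 125
y0_3 = 135
x1_4 = 375
y1_4 = 75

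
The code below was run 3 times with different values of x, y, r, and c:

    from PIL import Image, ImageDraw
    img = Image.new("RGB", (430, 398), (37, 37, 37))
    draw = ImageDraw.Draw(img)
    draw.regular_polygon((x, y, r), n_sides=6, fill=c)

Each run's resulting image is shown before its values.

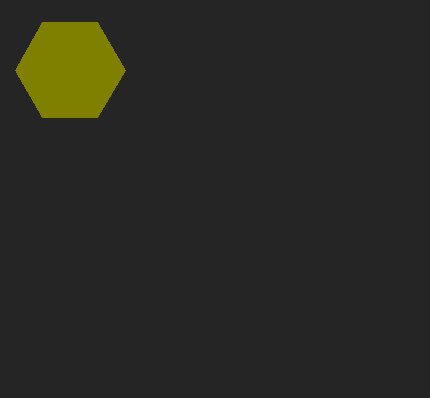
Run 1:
x = 70
y = 70
r = 55
c = 'olive'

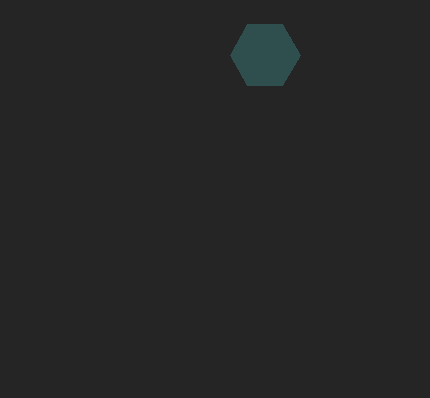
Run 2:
x = 265
y = 55
r = 35
c = 'darkslategray'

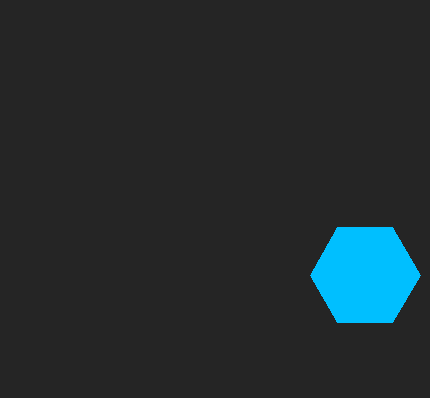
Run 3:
x = 365; y = 275; r = 55; c = 'deepskyblue'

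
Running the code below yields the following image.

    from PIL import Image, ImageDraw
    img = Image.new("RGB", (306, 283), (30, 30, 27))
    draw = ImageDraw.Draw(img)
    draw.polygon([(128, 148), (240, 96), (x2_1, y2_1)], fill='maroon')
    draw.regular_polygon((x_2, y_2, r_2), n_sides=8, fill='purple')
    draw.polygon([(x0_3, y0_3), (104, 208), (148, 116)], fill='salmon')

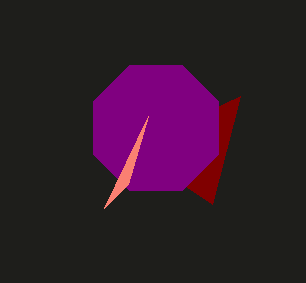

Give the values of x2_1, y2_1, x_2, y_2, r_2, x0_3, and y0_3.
x2_1 = 212; y2_1 = 204; x_2 = 156; y_2 = 128; r_2 = 68; x0_3 = 128; y0_3 = 184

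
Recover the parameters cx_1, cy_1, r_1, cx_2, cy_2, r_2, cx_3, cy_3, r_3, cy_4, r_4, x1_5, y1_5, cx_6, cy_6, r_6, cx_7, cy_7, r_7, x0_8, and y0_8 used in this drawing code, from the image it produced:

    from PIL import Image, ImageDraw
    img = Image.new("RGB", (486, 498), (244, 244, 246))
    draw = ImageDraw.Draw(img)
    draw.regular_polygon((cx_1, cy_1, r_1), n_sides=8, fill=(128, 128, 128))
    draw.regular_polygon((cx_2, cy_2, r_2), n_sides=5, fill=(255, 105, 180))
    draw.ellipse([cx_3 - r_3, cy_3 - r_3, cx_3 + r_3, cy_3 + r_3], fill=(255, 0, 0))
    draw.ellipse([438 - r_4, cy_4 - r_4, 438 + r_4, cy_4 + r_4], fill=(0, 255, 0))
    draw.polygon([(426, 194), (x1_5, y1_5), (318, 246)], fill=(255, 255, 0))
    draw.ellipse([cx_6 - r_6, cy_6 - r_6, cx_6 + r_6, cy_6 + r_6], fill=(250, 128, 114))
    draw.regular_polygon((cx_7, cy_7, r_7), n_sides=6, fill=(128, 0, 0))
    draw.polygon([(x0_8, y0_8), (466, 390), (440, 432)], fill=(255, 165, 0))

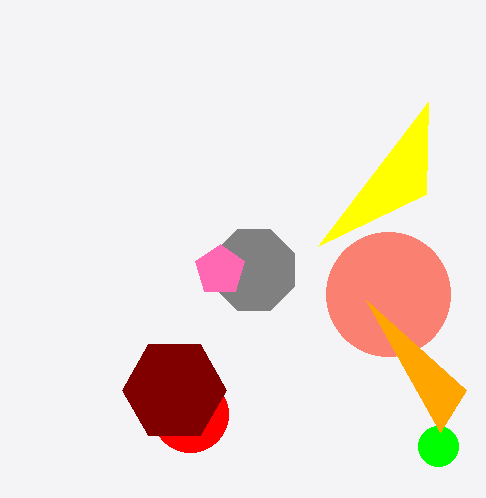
cx_1 = 254, cy_1 = 270, r_1 = 44, cx_2 = 220, cy_2 = 270, r_2 = 26, cx_3 = 190, cy_3 = 414, r_3 = 38, cy_4 = 446, r_4 = 20, x1_5 = 428, y1_5 = 102, cx_6 = 388, cy_6 = 294, r_6 = 62, cx_7 = 174, cy_7 = 390, r_7 = 52, x0_8 = 366, y0_8 = 300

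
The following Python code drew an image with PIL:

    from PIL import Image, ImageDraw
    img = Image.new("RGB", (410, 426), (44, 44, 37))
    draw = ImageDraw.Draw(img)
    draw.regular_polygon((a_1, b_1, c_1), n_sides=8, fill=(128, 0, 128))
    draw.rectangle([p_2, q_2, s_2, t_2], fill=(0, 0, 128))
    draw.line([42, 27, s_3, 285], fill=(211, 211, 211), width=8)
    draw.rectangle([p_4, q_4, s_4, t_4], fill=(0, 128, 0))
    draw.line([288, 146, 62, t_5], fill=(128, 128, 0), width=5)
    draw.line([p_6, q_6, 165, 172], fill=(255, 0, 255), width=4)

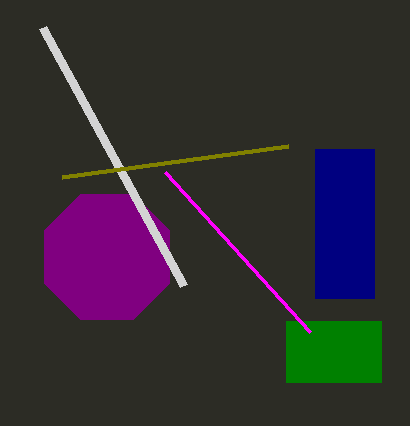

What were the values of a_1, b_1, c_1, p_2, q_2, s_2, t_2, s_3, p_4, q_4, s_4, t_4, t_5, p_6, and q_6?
a_1 = 107
b_1 = 257
c_1 = 68
p_2 = 315
q_2 = 149
s_2 = 374
t_2 = 298
s_3 = 183
p_4 = 286
q_4 = 321
s_4 = 381
t_4 = 382
t_5 = 177
p_6 = 310
q_6 = 332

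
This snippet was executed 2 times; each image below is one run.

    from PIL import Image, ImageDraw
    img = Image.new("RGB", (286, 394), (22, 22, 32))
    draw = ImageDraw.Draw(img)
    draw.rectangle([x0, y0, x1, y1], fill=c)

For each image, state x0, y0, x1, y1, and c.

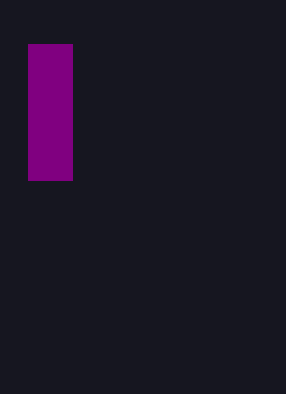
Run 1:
x0 = 28, y0 = 44, x1 = 72, y1 = 180, c = 'purple'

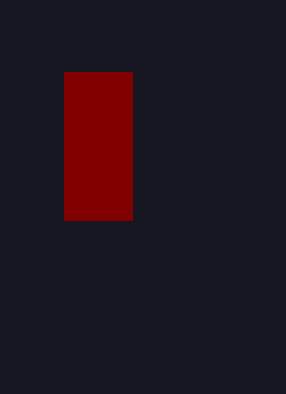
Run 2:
x0 = 64; y0 = 72; x1 = 132; y1 = 220; c = 'maroon'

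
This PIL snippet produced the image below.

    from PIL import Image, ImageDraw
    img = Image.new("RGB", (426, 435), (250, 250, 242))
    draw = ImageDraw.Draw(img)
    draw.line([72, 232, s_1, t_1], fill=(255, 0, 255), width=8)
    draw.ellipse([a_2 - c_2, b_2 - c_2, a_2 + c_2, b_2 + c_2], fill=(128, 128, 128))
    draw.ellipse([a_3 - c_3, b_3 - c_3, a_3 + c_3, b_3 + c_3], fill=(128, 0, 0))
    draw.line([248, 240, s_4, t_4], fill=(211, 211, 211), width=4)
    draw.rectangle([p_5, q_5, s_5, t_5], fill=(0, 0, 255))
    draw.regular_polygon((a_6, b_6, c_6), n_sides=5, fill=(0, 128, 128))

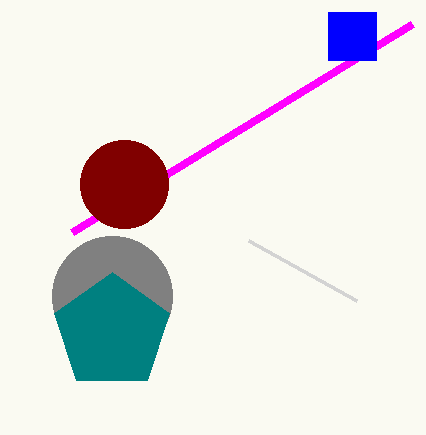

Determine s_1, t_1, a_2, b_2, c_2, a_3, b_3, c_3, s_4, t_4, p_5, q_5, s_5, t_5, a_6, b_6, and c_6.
s_1 = 412, t_1 = 24, a_2 = 112, b_2 = 296, c_2 = 60, a_3 = 124, b_3 = 184, c_3 = 44, s_4 = 356, t_4 = 300, p_5 = 328, q_5 = 12, s_5 = 376, t_5 = 60, a_6 = 112, b_6 = 332, c_6 = 60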